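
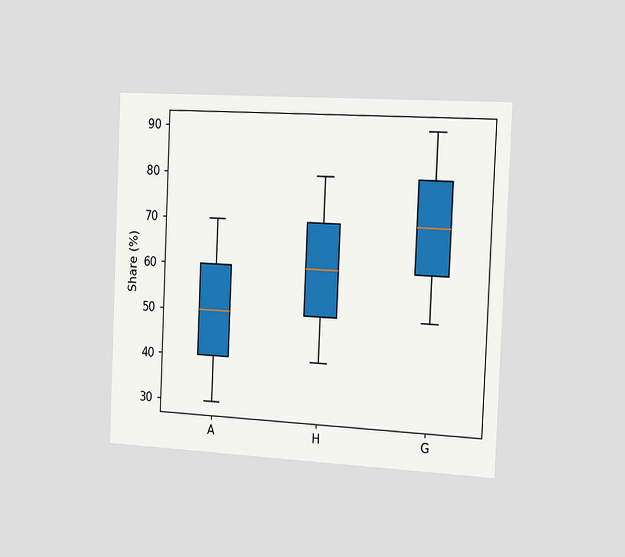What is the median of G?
The chart is tilted about 3° clockwise and viewed slightly from the right. The median line in the G box sits at 70%.

70%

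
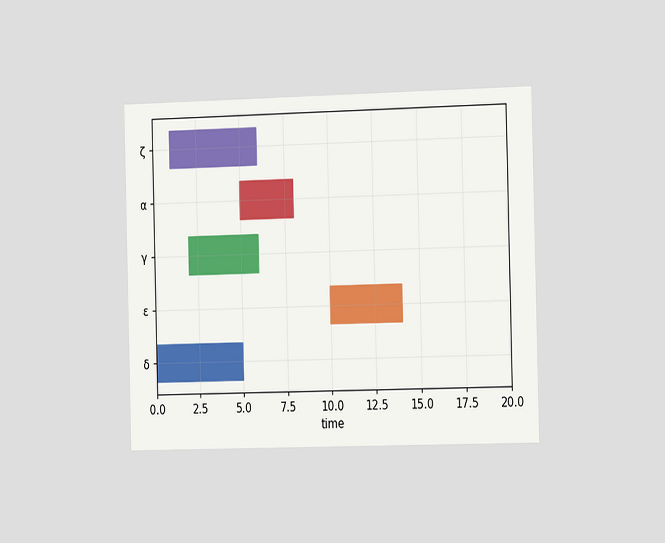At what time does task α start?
The chart is viewed slightly from the right. The α bar begins at t=5.

5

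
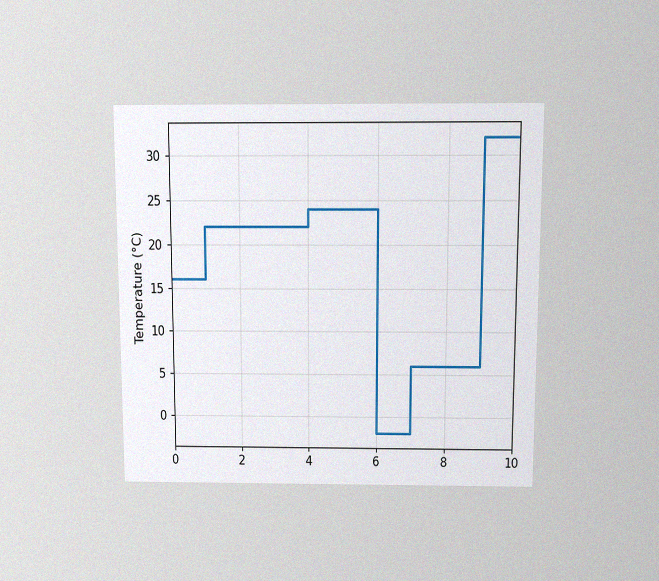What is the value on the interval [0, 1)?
16°C

The chart is viewed slightly from above, with some photo noise. On [0, 1) the step sits at 16°C.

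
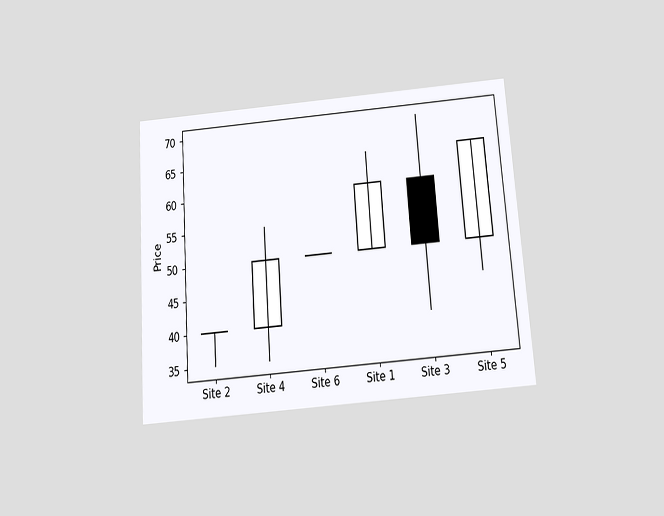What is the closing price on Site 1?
60

The chart is tilted about 4° counter-clockwise and viewed slightly from below. The Site 1 candle closes at 60.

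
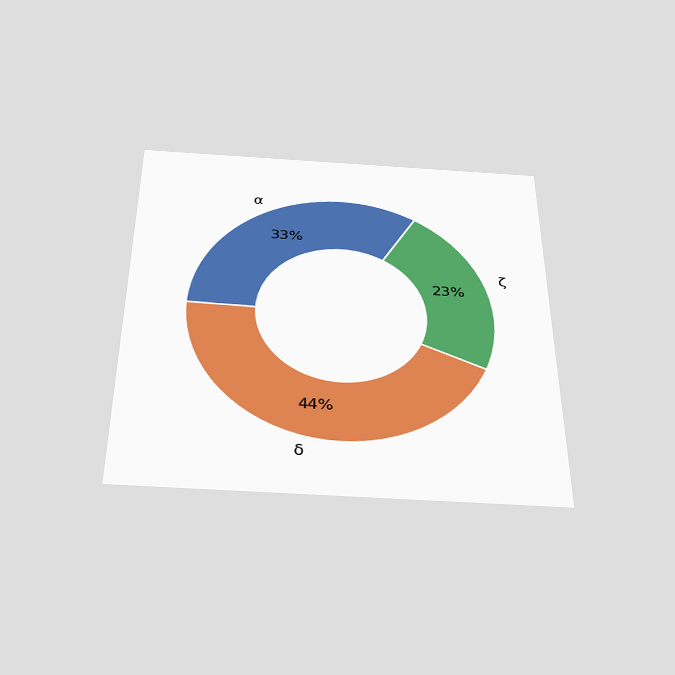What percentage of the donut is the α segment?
The chart is viewed slightly from below. The α segment takes up 33% of the ring.

33%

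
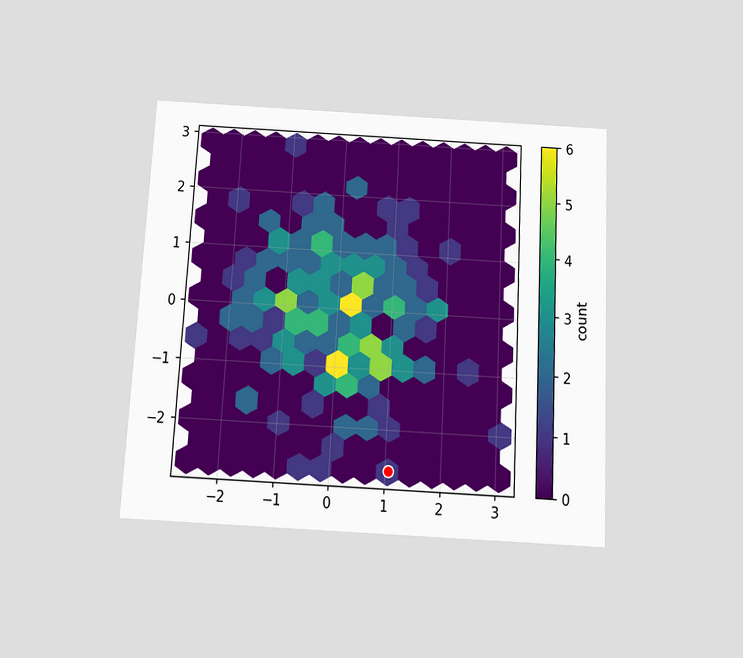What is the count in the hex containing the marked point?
The chart is tilted about 3° clockwise and viewed slightly from below. The marked hex reads 1 on the colorbar.

1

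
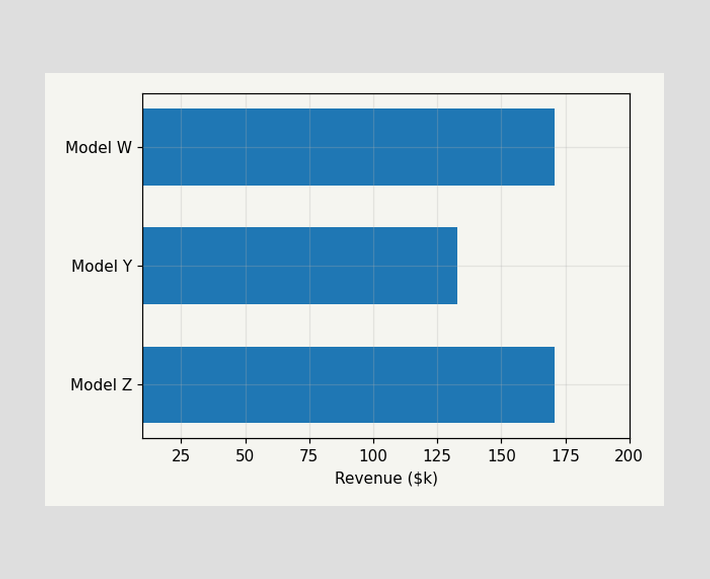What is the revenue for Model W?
Reading along the chart's x-axis, the Model W bar reaches $171k.

$171k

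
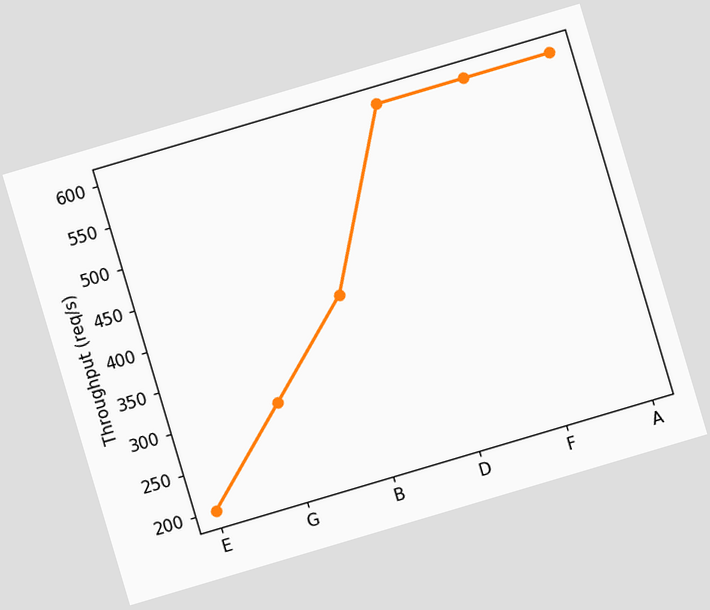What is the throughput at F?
600req/s

The chart is tilted about 17° counter-clockwise. At F, the line is at 600req/s.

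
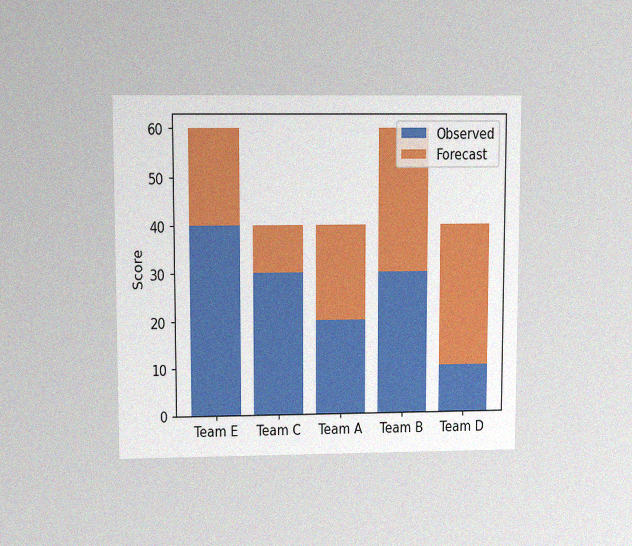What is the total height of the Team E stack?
60

The chart is viewed at a slight angle, with some photo noise. The Team E stack's top reaches 60 on the y-axis.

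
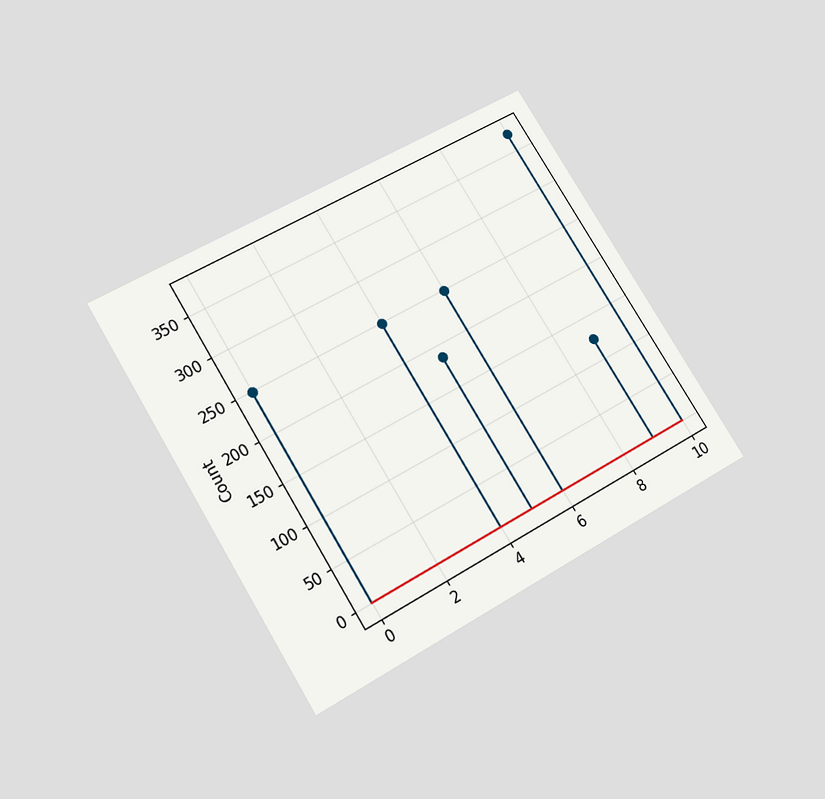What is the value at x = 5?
186

The chart is tilted about 31° counter-clockwise and viewed slightly from below. The stem at x=5 reaches 186.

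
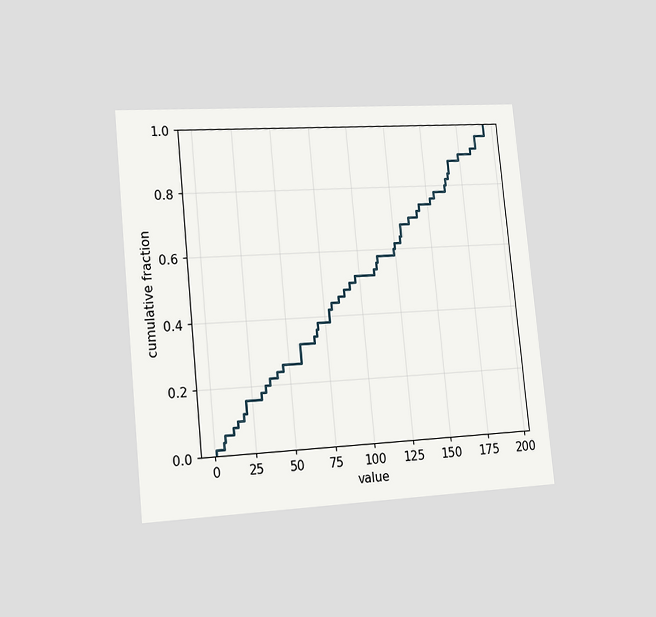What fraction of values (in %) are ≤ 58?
The chart is tilted about 6° counter-clockwise and viewed slightly from the left. At x=58 the ECDF step is at 32%.

32%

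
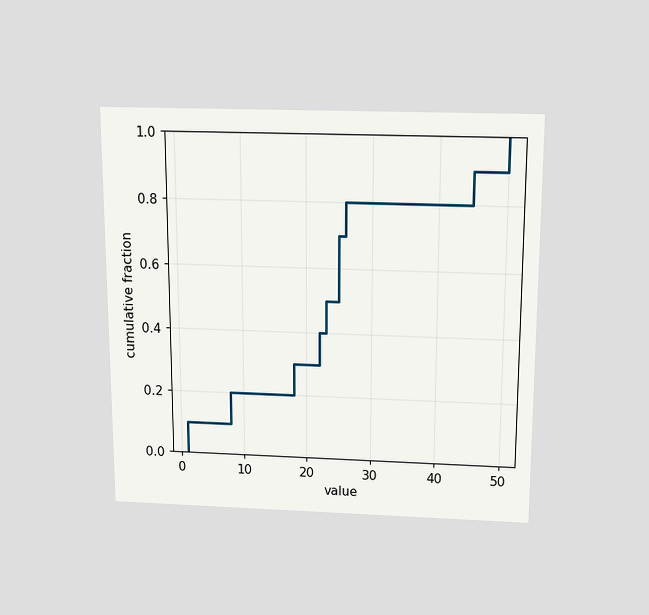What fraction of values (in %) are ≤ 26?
The chart is viewed slightly from above. At x=26 the ECDF step is at 80%.

80%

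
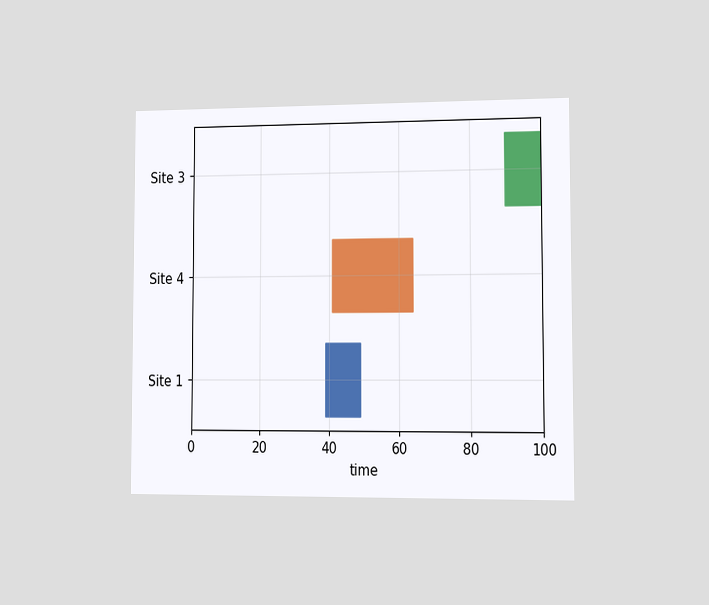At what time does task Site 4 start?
41

The chart is viewed slightly from the right. The Site 4 bar begins at t=41.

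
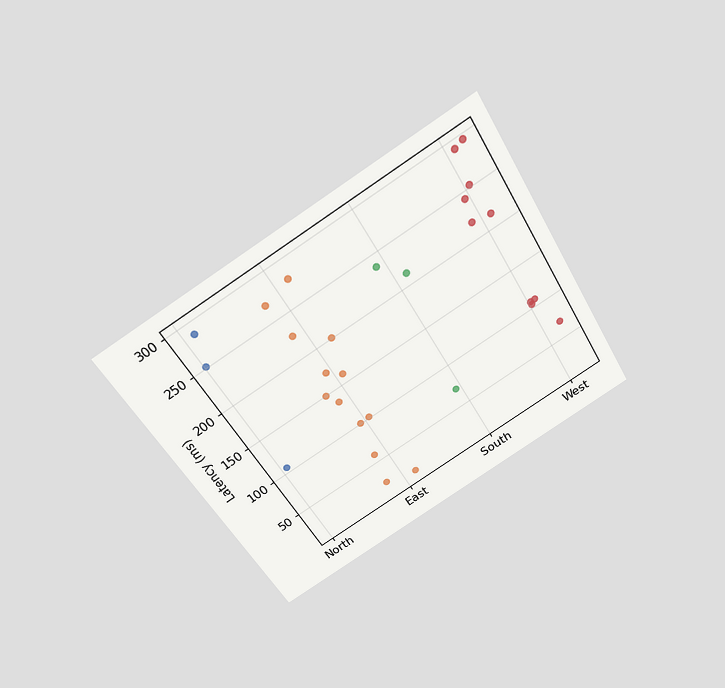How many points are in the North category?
The chart is tilted about 31° counter-clockwise and viewed slightly from above. Counting the markers in the North column gives 3.

3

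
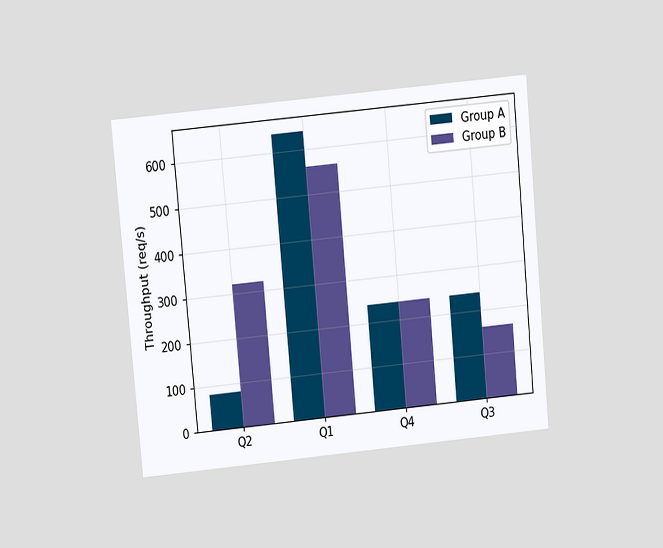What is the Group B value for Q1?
The chart is tilted about 5° counter-clockwise and viewed at a slight angle. The Group B bar at Q1 reaches 560req/s on the y-axis.

560req/s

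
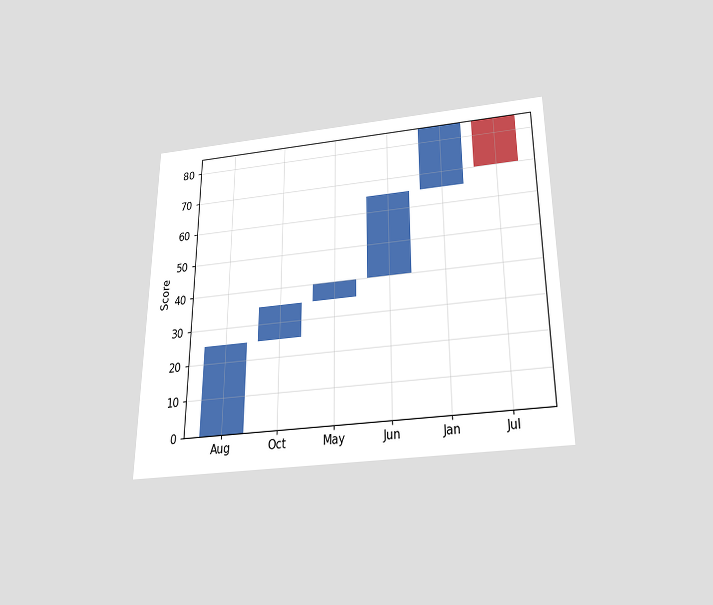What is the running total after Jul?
70

The chart is viewed slightly from below. After Jul the running total reaches 70.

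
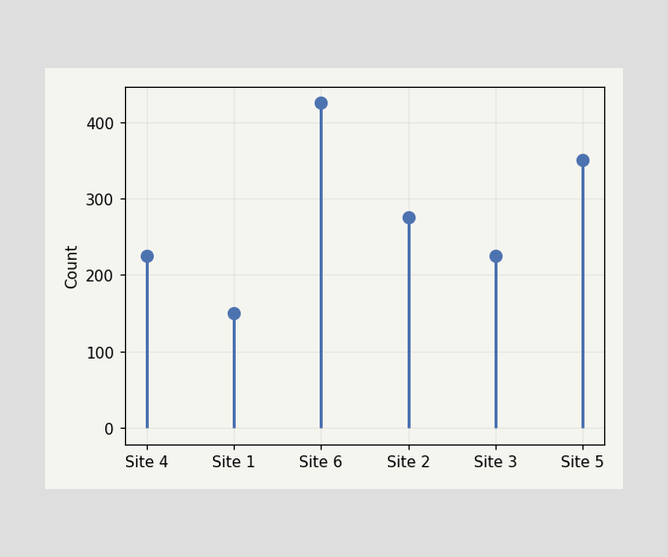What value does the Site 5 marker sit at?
350

The Site 5 marker sits at 350.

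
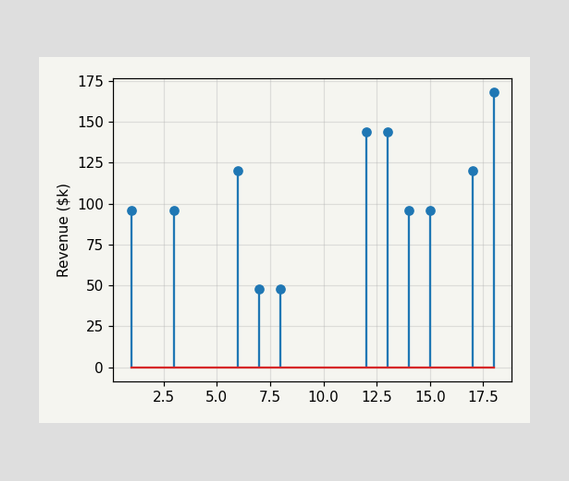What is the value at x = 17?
The stem at x=17 reaches $120k.

$120k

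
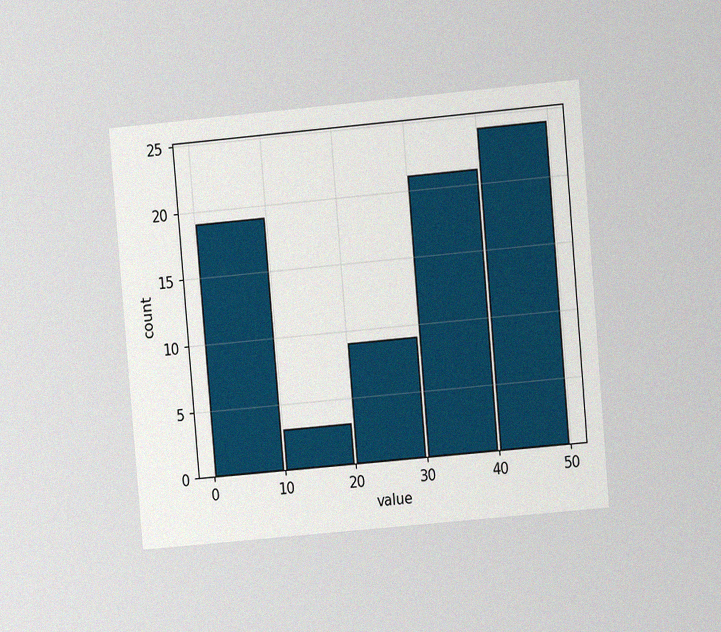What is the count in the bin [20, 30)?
The chart is tilted about 5° counter-clockwise and viewed at a slight angle, with some photo noise. The [20, 30) bin has height 9.

9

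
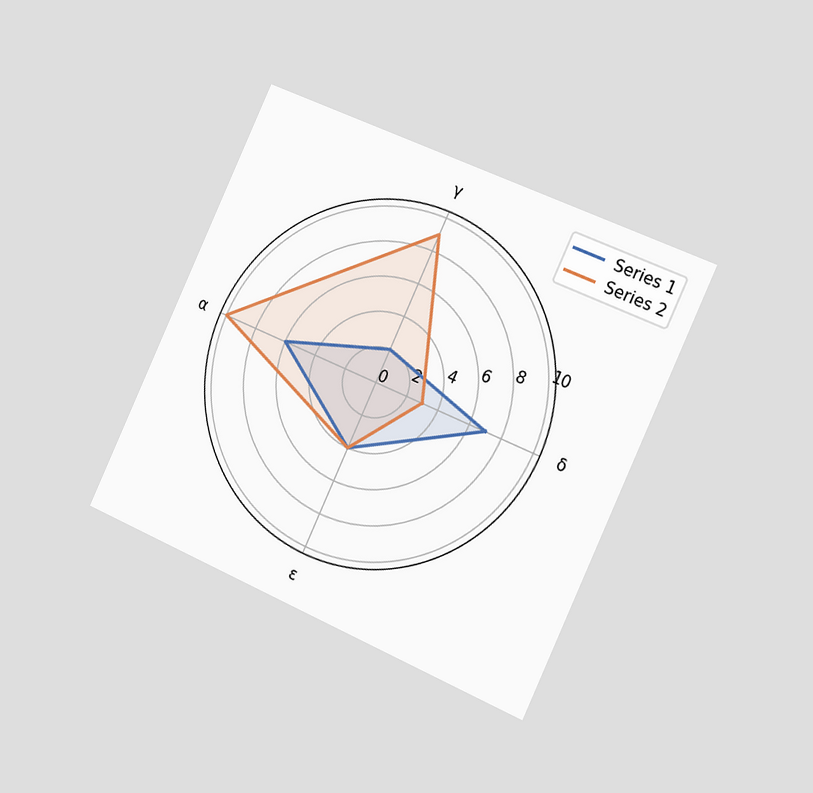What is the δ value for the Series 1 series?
7

The chart is tilted about 25° clockwise and viewed slightly from the right. On the δ axis, Series 1 reaches 7.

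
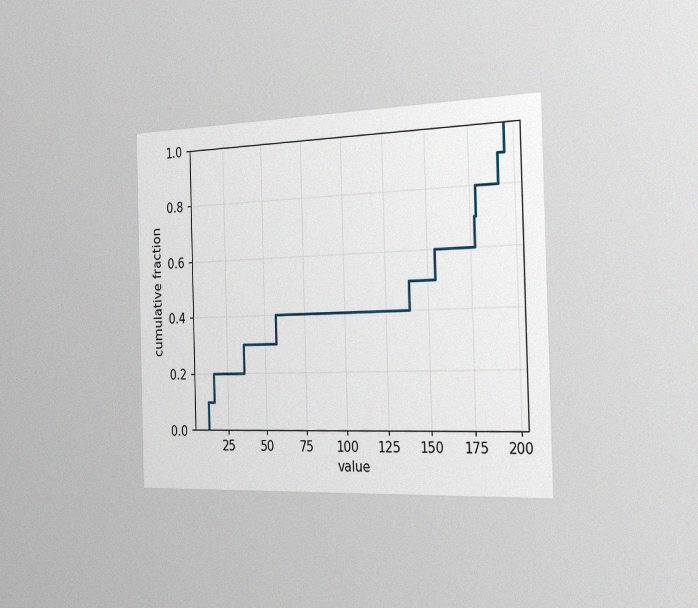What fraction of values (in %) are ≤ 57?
40%

The chart is viewed slightly from the right, with some photo noise. At x=57 the ECDF step is at 40%.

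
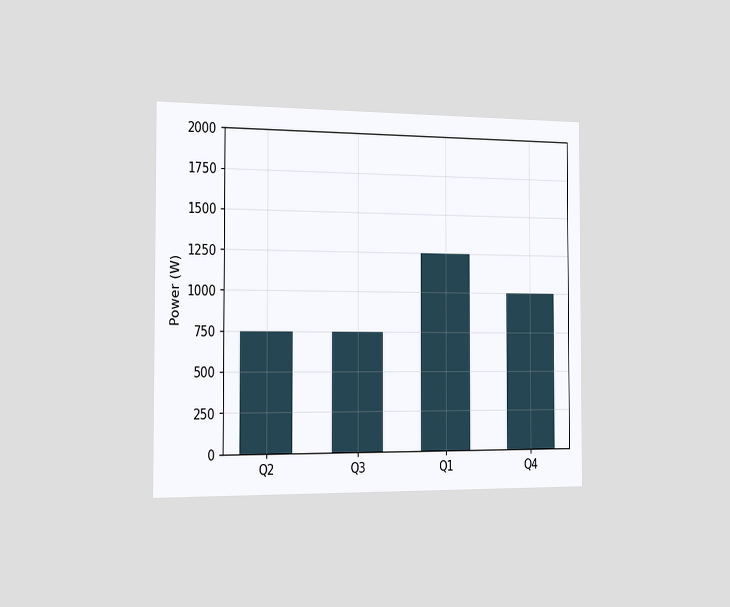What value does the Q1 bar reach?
The chart is viewed slightly from the left. Reading along the chart's y-axis, the Q1 bar reaches 1250W.

1250W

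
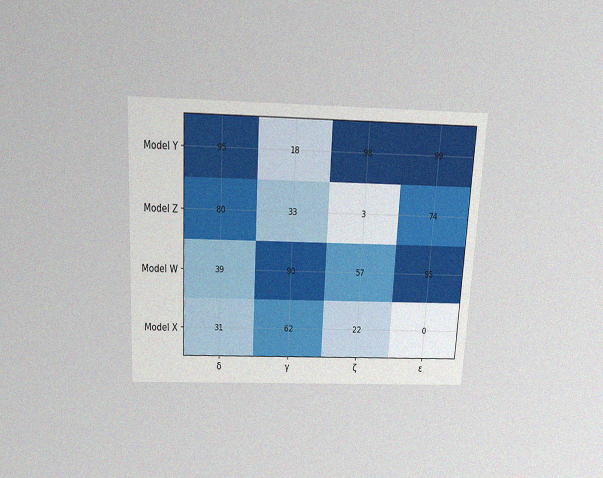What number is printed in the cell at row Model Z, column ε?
74

The chart is tilted about 3° clockwise and viewed slightly from above, with some photo noise. The (Model Z, ε) cell reads 74.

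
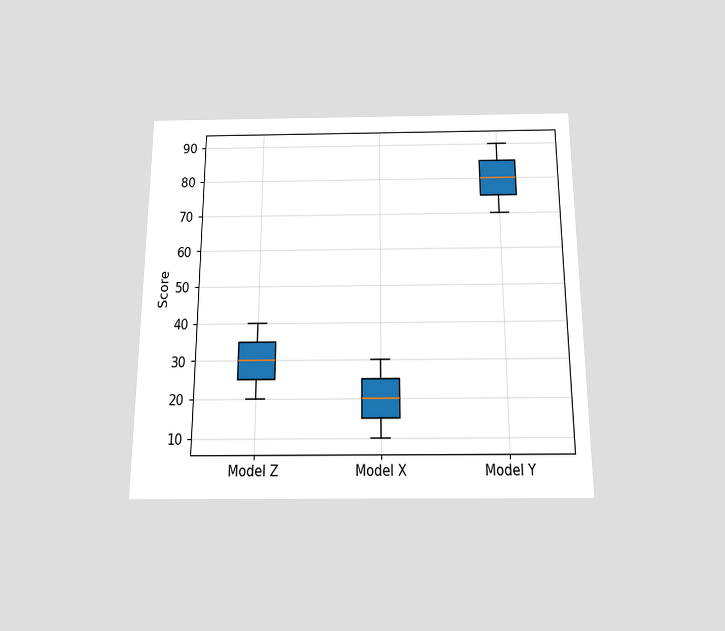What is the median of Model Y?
The chart is viewed slightly from below. The median line in the Model Y box sits at 80.

80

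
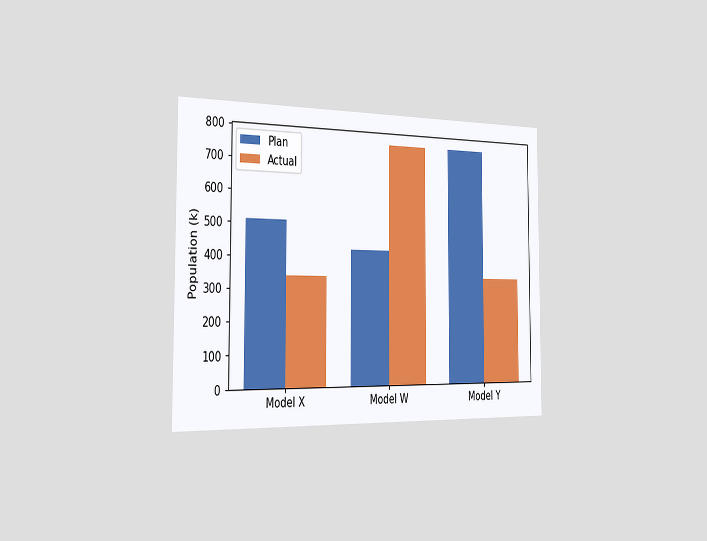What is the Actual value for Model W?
The chart is viewed slightly from the left. The Actual bar at Model W reaches 765k on the y-axis.

765k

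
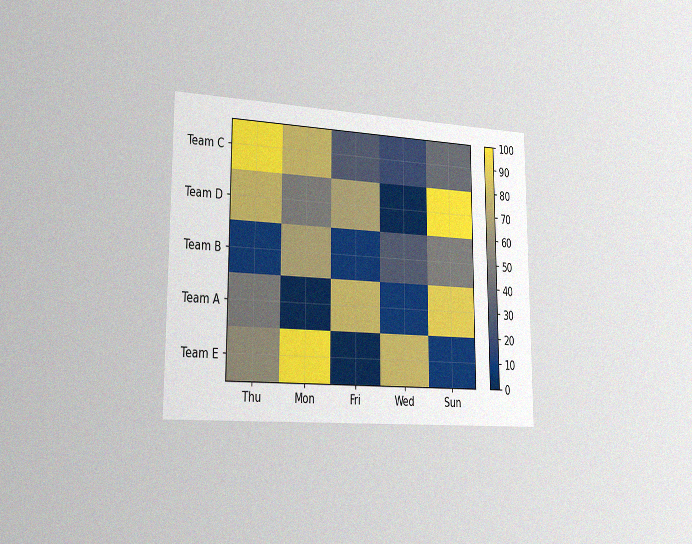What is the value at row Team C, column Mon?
80

The chart is viewed slightly from the left, with some photo noise. Matching cell (Team C, Mon) against the colorbar gives 80.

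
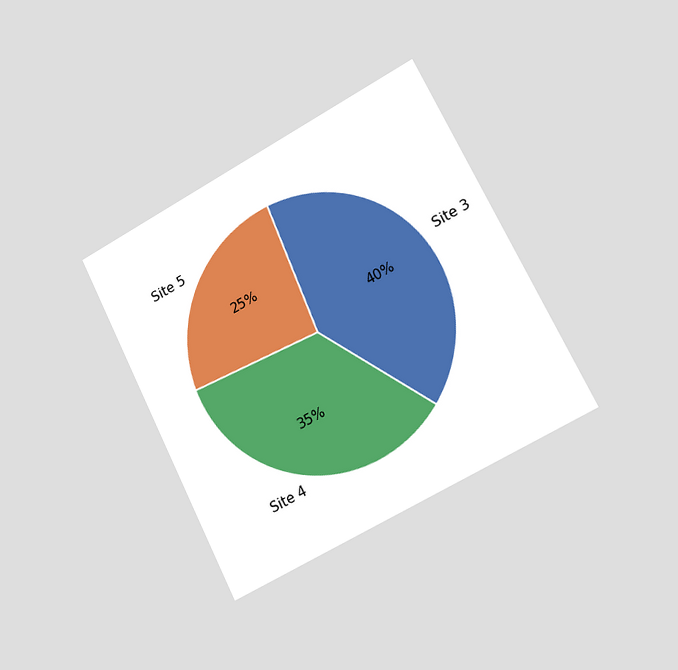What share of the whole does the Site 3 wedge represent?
40%

The chart is tilted about 27° counter-clockwise and viewed slightly from the right. The Site 3 slice takes up 40% of the pie.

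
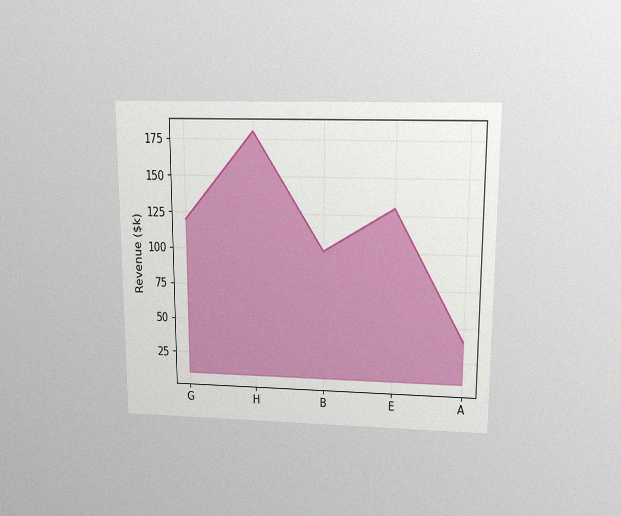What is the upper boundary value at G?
The chart is viewed slightly from above, with some photo noise. At G the upper boundary is at $120k.

$120k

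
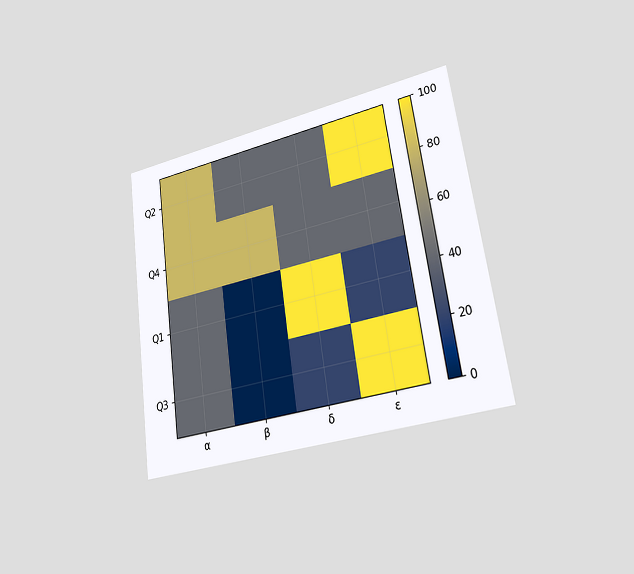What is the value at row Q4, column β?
80

The chart is tilted about 8° counter-clockwise and viewed slightly from the right. Matching cell (Q4, β) against the colorbar gives 80.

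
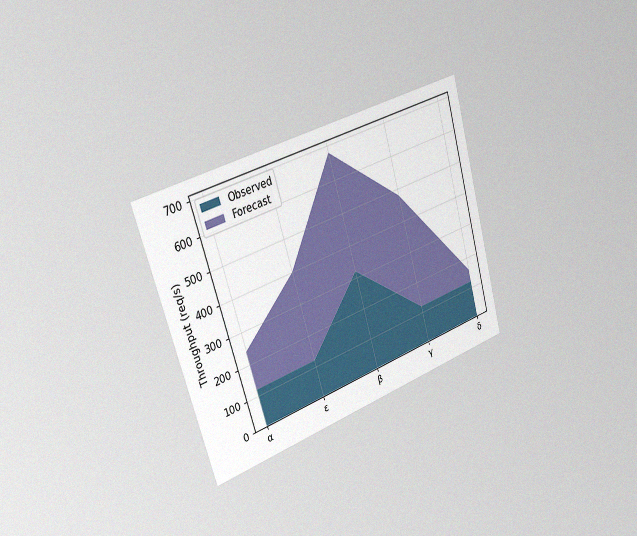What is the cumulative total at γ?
The chart is tilted about 17° counter-clockwise and viewed slightly from the left, with some photo noise. The stacked total at γ reaches 480req/s.

480req/s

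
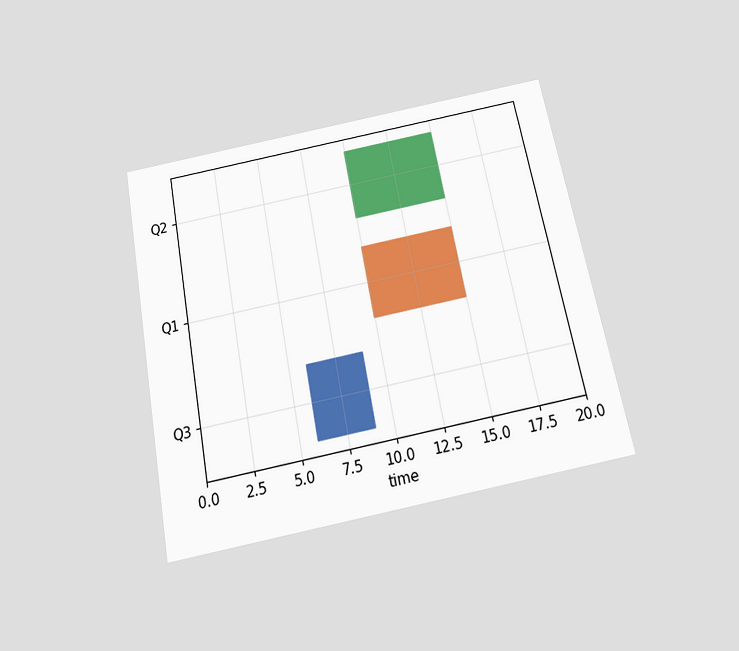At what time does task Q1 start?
10

The chart is tilted about 11° counter-clockwise and viewed slightly from below. The Q1 bar begins at t=10.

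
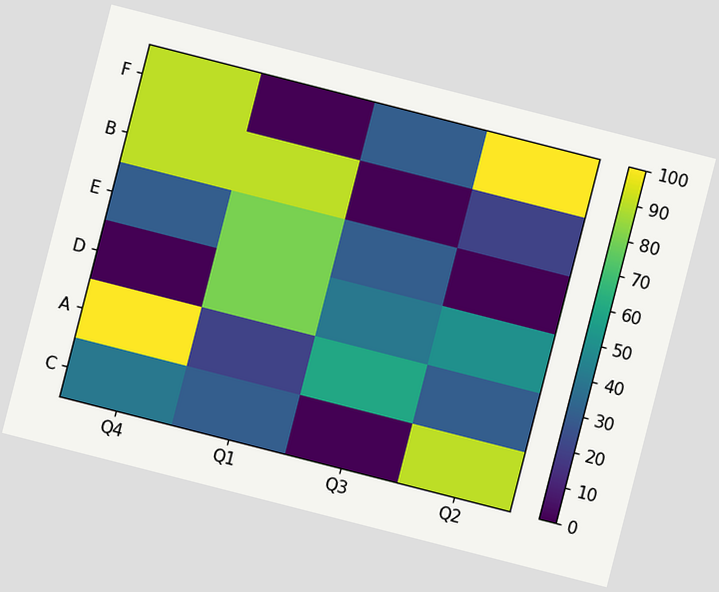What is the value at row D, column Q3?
40

The chart is tilted about 14° clockwise. Matching cell (D, Q3) against the colorbar gives 40.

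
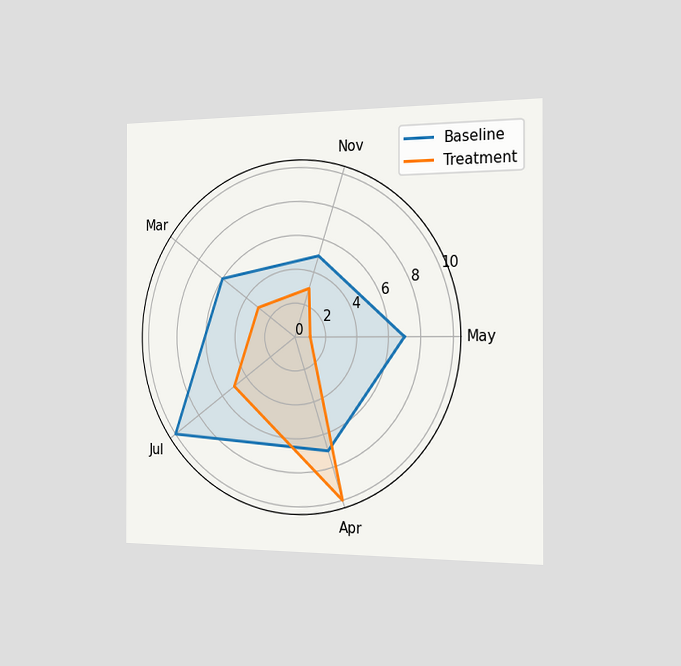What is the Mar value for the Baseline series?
6

The chart is viewed slightly from the right. On the Mar axis, Baseline reaches 6.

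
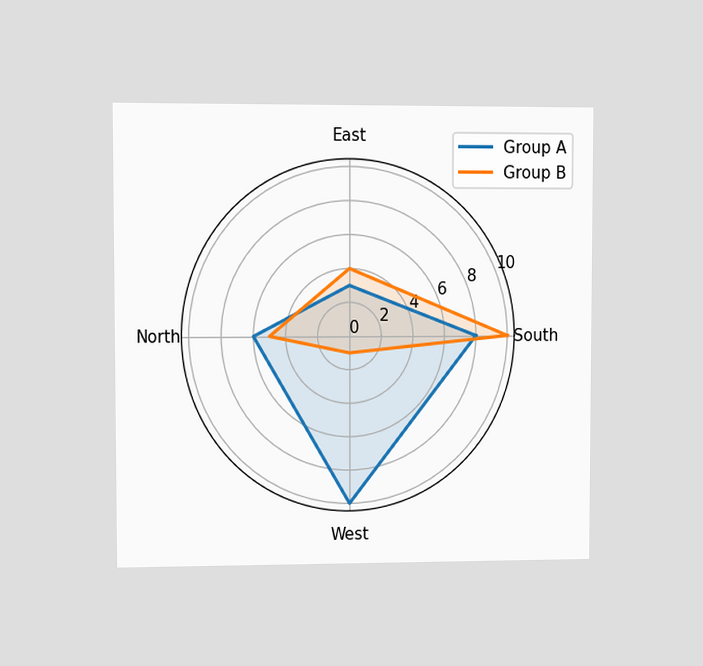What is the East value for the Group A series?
3

The chart is viewed at a slight angle. On the East axis, Group A reaches 3.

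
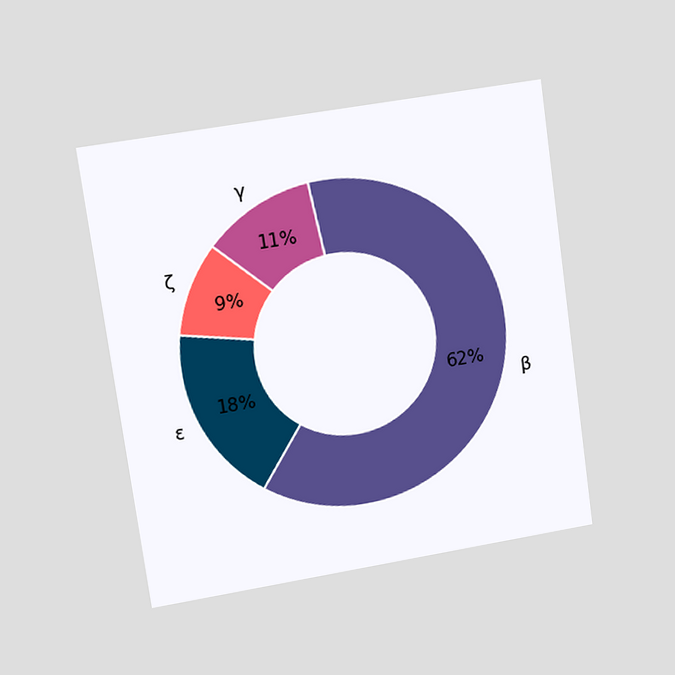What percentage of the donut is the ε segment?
18%

The chart is tilted about 8° counter-clockwise and viewed at a slight angle. The ε segment takes up 18% of the ring.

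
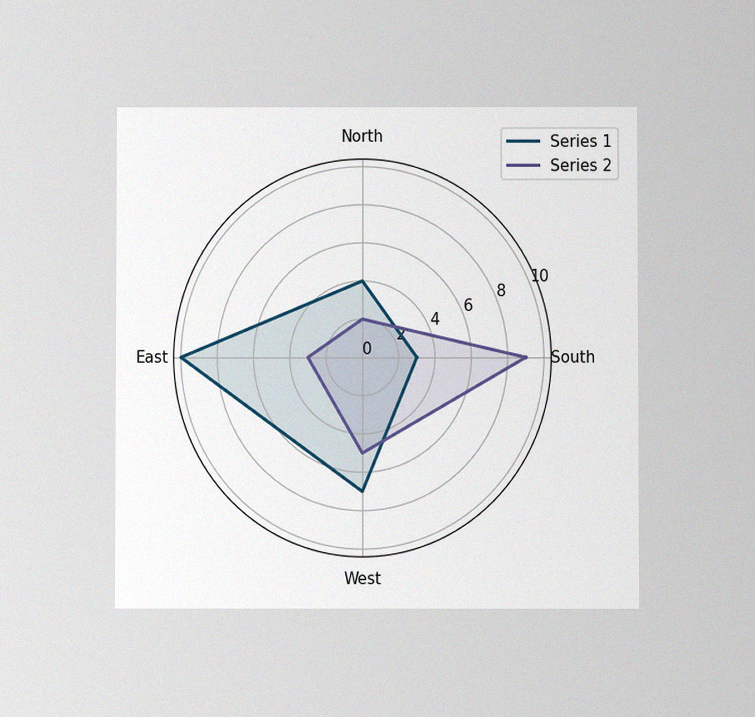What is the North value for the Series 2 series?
The chart is viewed at a slight angle, with some photo noise. On the North axis, Series 2 reaches 2.

2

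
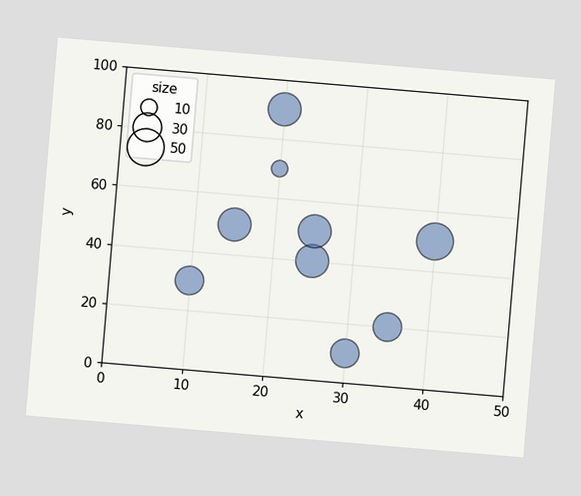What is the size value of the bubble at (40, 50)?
The chart is tilted about 5° clockwise. Matching the bubble at (40, 50) against the size legend gives 50.

50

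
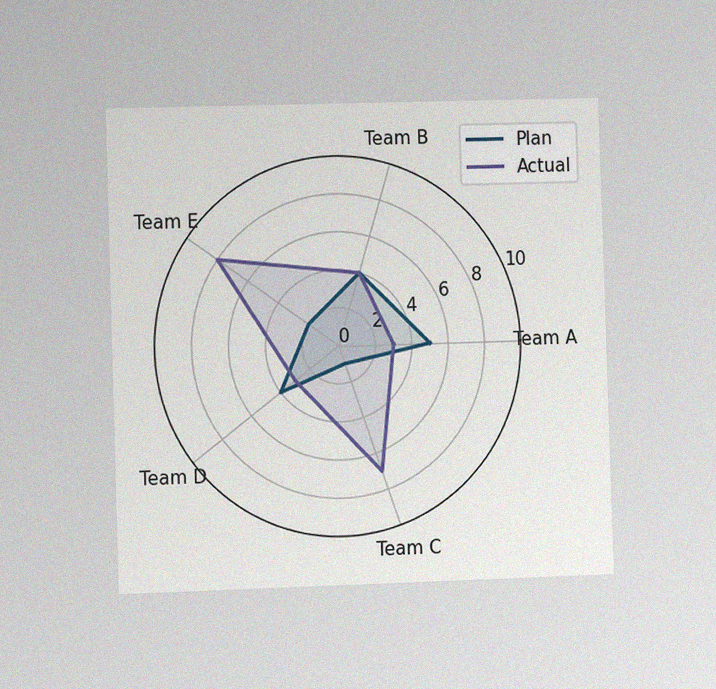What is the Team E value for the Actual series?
The chart is viewed slightly from the left, with some photo noise. On the Team E axis, Actual reaches 8.

8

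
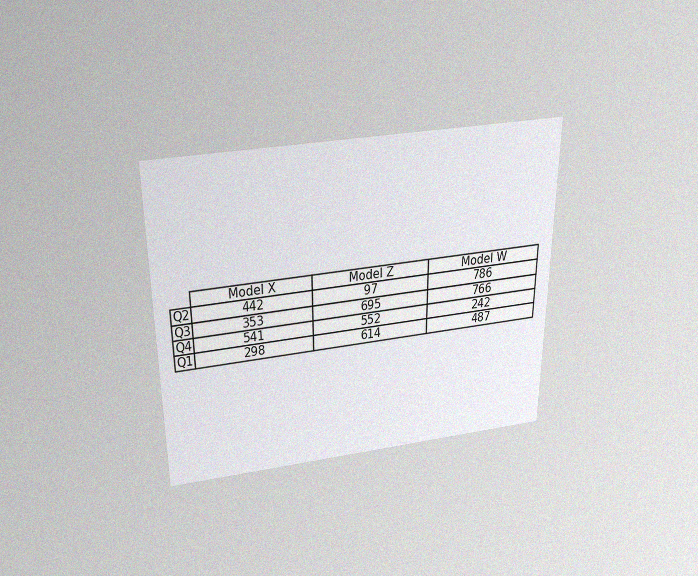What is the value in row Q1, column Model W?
487

The chart is viewed slightly from above, with some photo noise. The (Q1, Model W) cell reads 487.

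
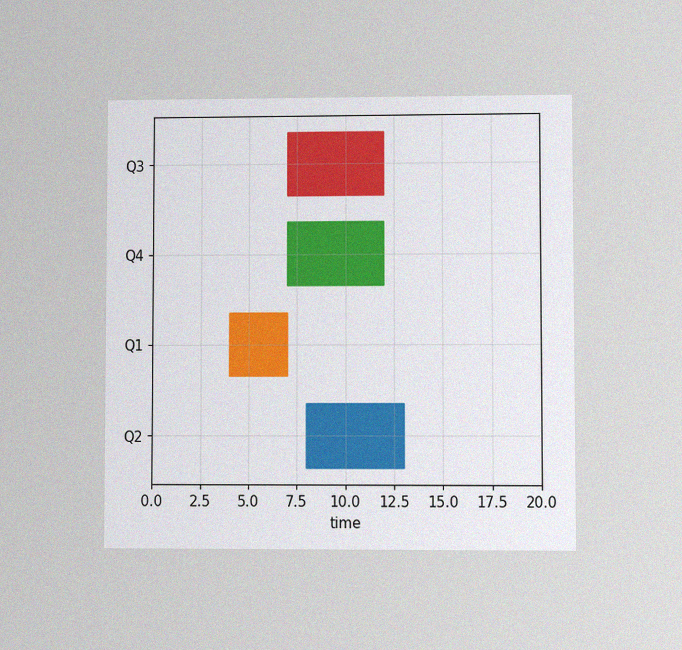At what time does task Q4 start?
The chart is viewed at a slight angle, with some photo noise. The Q4 bar begins at t=7.

7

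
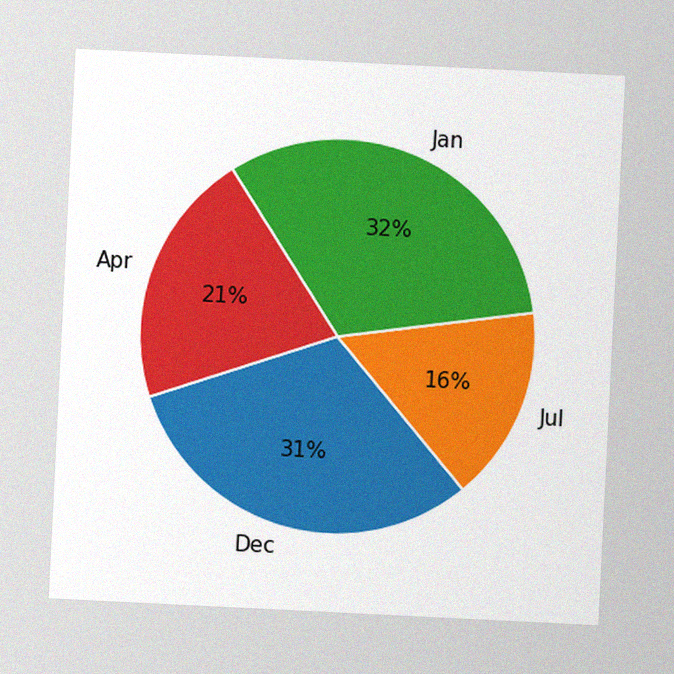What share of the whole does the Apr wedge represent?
The chart is tilted about 3° clockwise, with some photo noise. The Apr slice takes up 21% of the pie.

21%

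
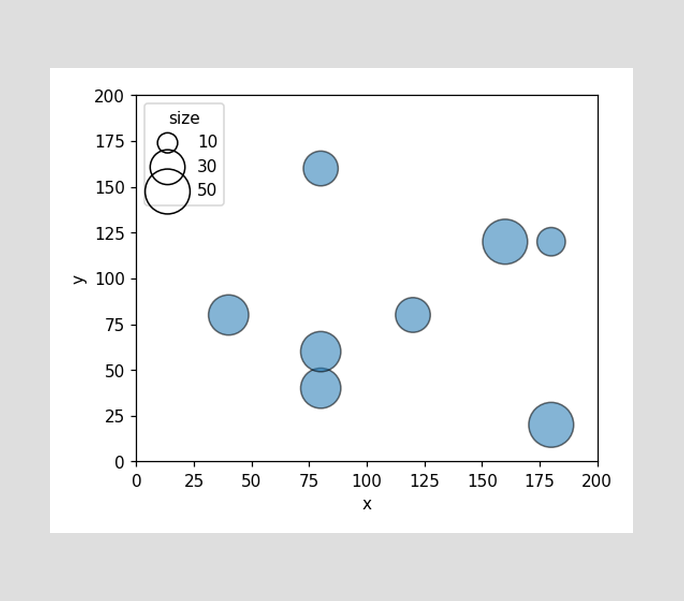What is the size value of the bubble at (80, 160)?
Matching the bubble at (80, 160) against the size legend gives 30.

30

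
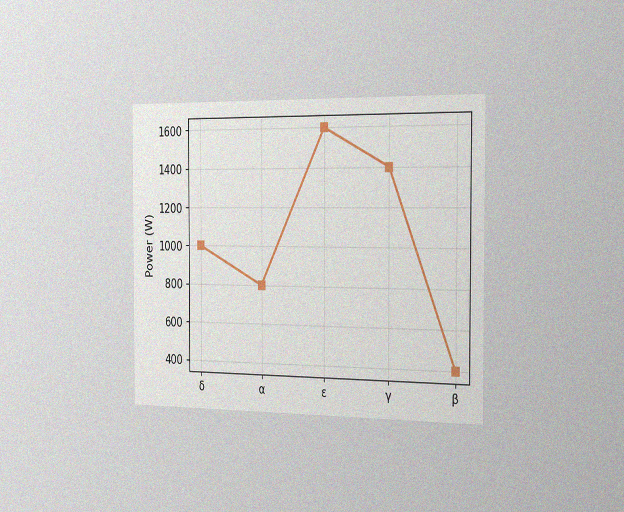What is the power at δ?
1000W

The chart is viewed slightly from the right, with some photo noise. At δ, the line is at 1000W.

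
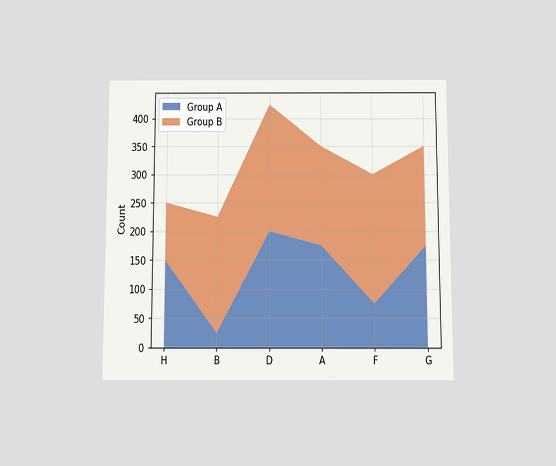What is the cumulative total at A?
The chart is viewed slightly from below. The stacked total at A reaches 350.

350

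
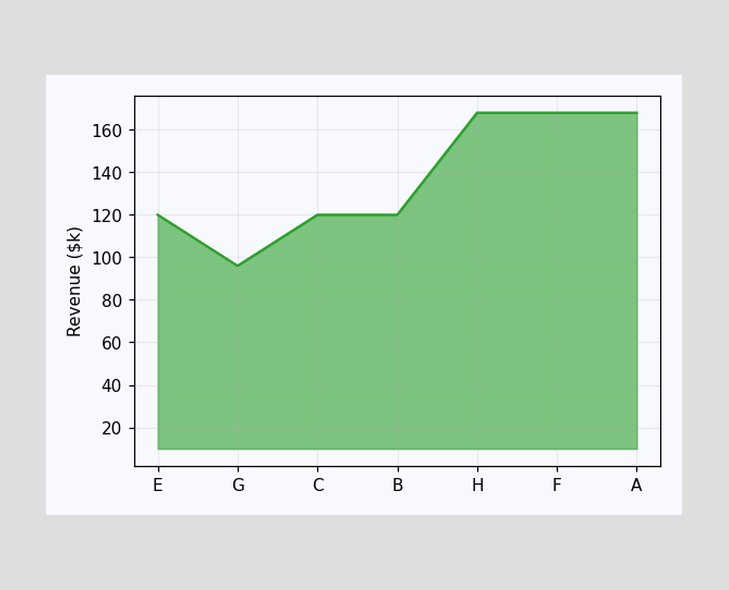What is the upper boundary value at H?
$168k

At H the upper boundary is at $168k.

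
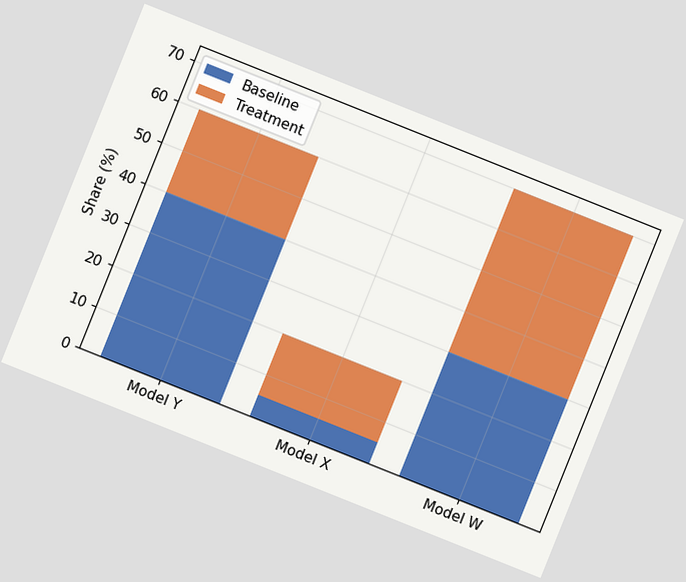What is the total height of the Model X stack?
20%

The chart is tilted about 22° clockwise. The Model X stack's top reaches 20% on the y-axis.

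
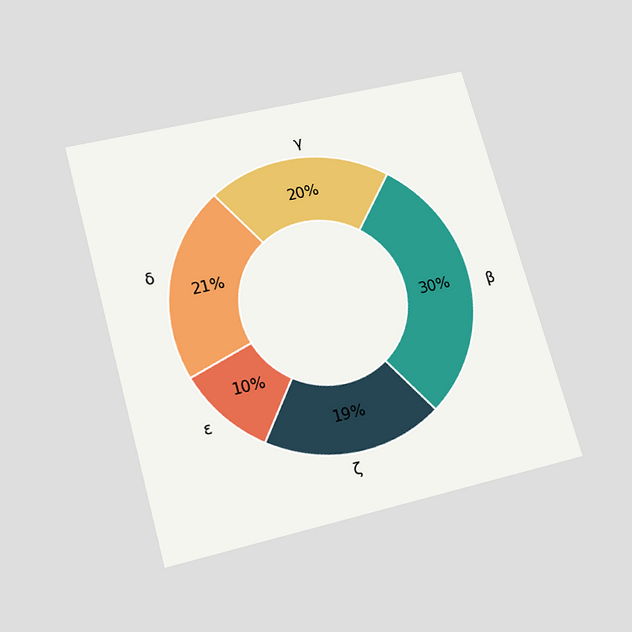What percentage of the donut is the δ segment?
The chart is tilted about 15° counter-clockwise and viewed slightly from below. The δ segment takes up 21% of the ring.

21%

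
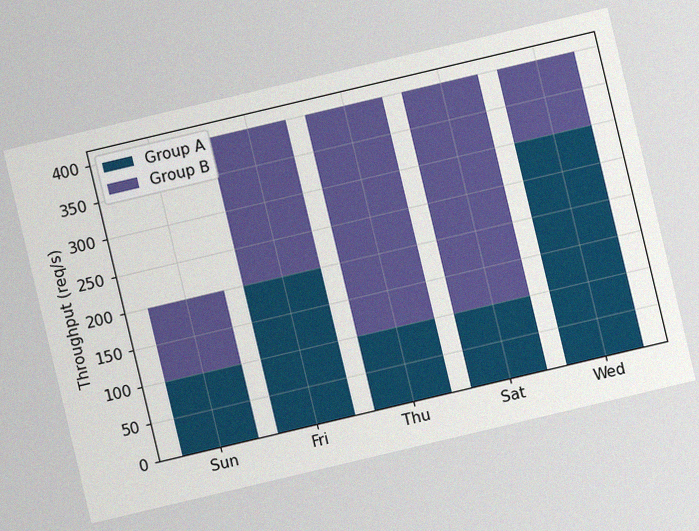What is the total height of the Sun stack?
200req/s

The chart is tilted about 13° counter-clockwise, with some photo noise. The Sun stack's top reaches 200req/s on the y-axis.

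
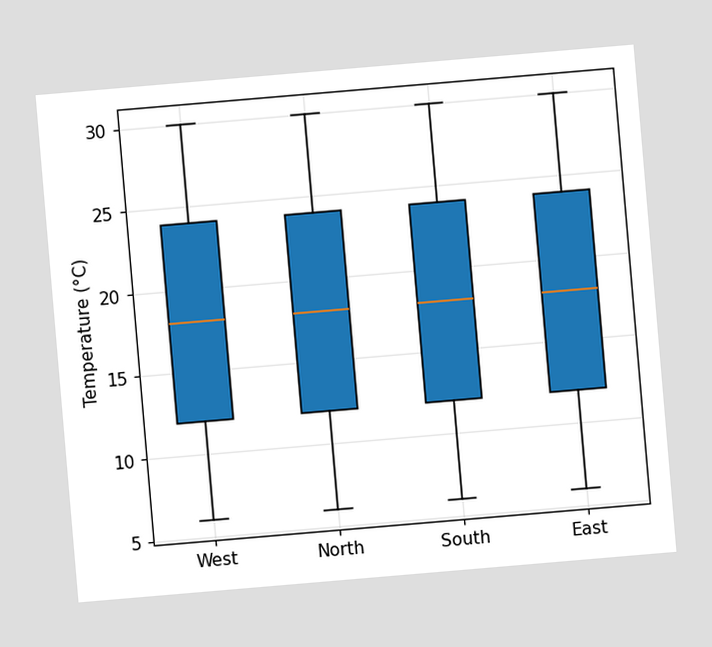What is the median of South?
The chart is tilted about 5° counter-clockwise. The median line in the South box sits at 18°C.

18°C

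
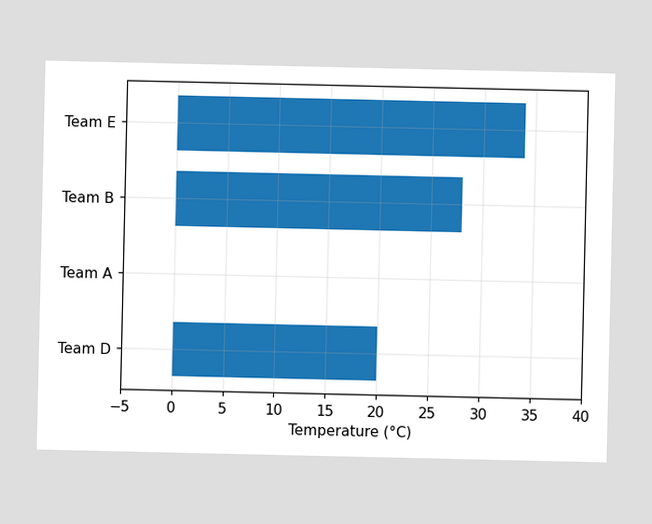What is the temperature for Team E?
Reading along the chart's x-axis, the Team E bar reaches 34°C.

34°C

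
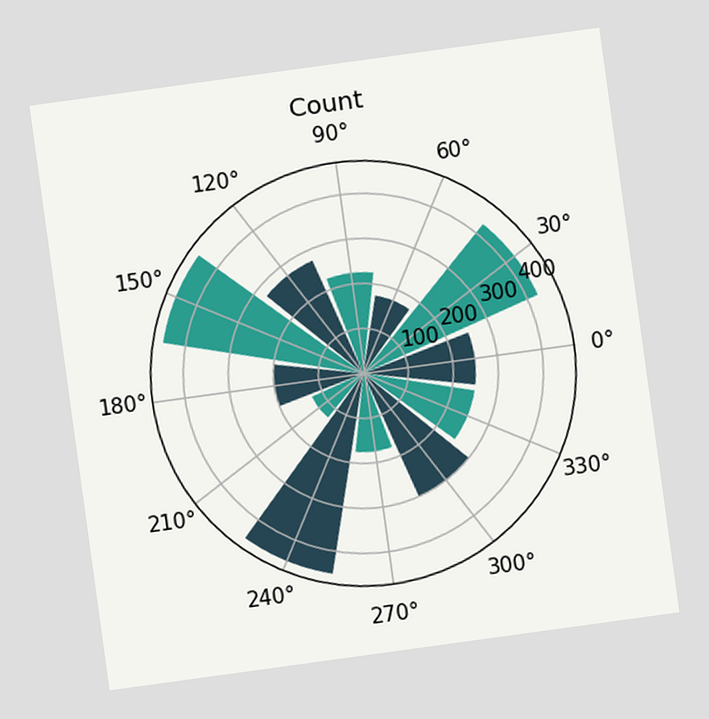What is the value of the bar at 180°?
200

The chart is tilted about 8° counter-clockwise. The bar at 180° reaches 200 on the radial axis.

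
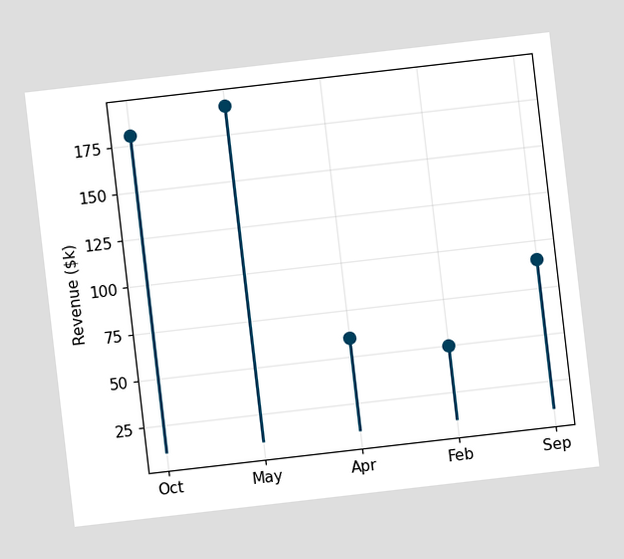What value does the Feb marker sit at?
The chart is tilted about 7° counter-clockwise. The Feb marker sits at $50k.

$50k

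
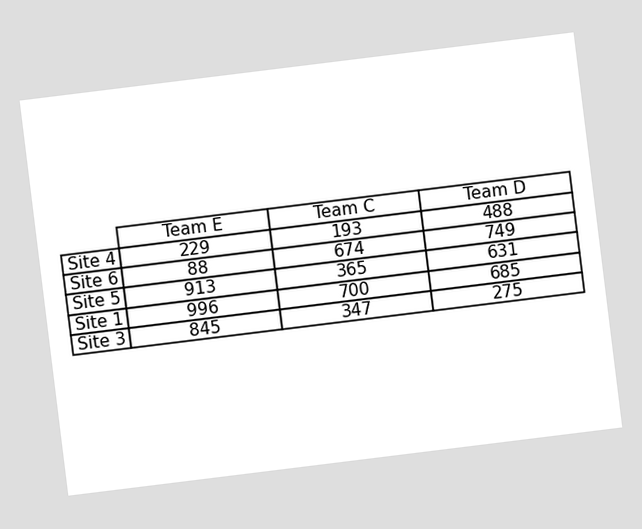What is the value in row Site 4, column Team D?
The chart is tilted about 7° counter-clockwise. The (Site 4, Team D) cell reads 488.

488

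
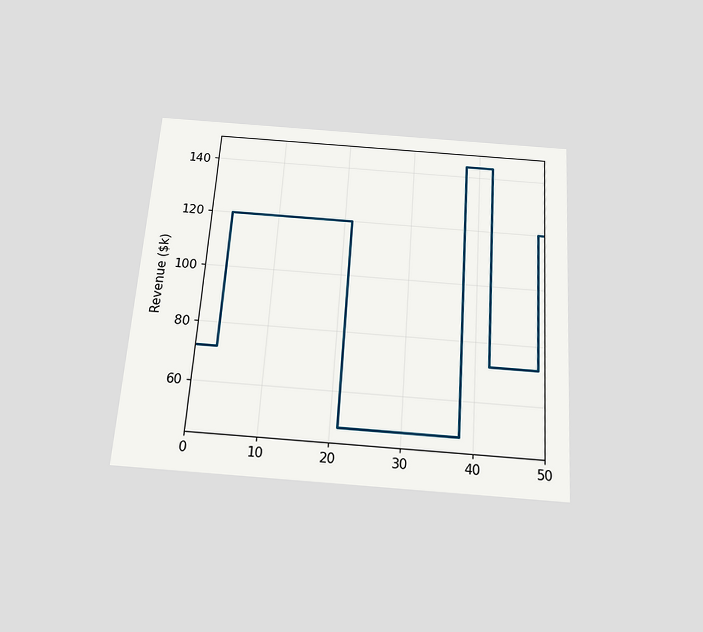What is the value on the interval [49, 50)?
The chart is tilted about 4° clockwise and viewed slightly from below. On [49, 50) the step sits at $120k.

$120k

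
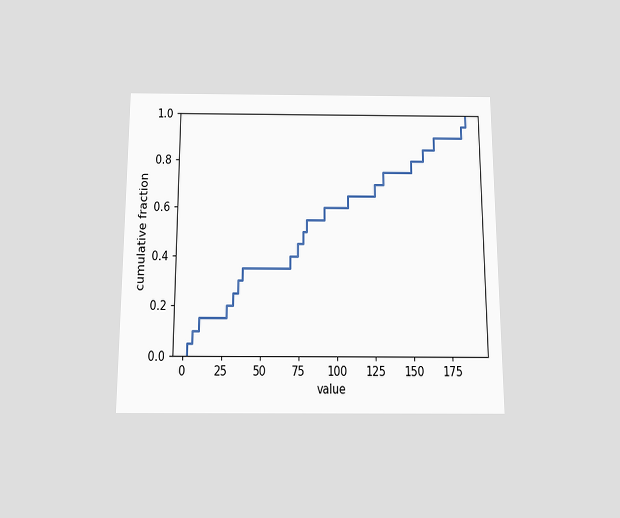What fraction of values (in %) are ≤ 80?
55%

The chart is viewed slightly from below. At x=80 the ECDF step is at 55%.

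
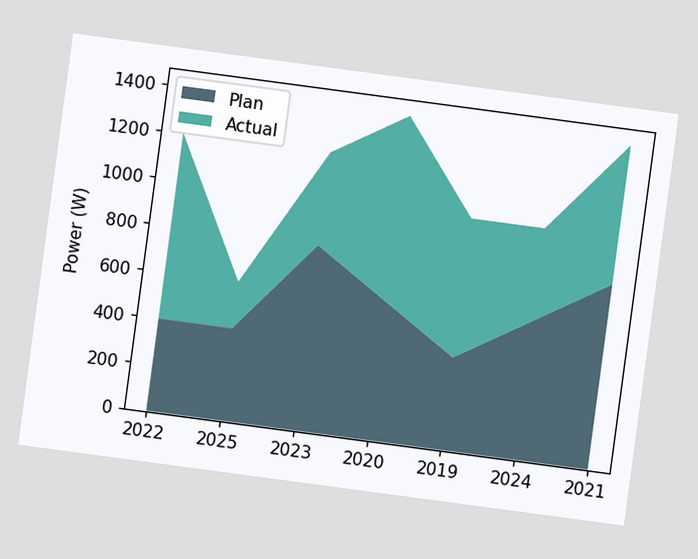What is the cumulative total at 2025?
600W

The chart is tilted about 8° clockwise. The stacked total at 2025 reaches 600W.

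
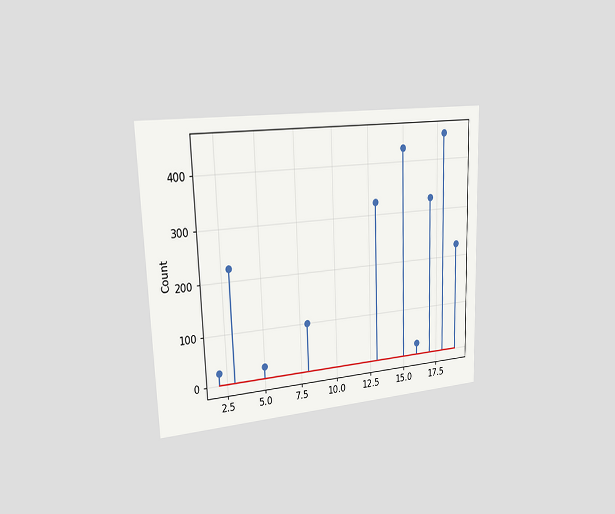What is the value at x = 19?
The chart is viewed slightly from the left. The stem at x=19 reaches 225.

225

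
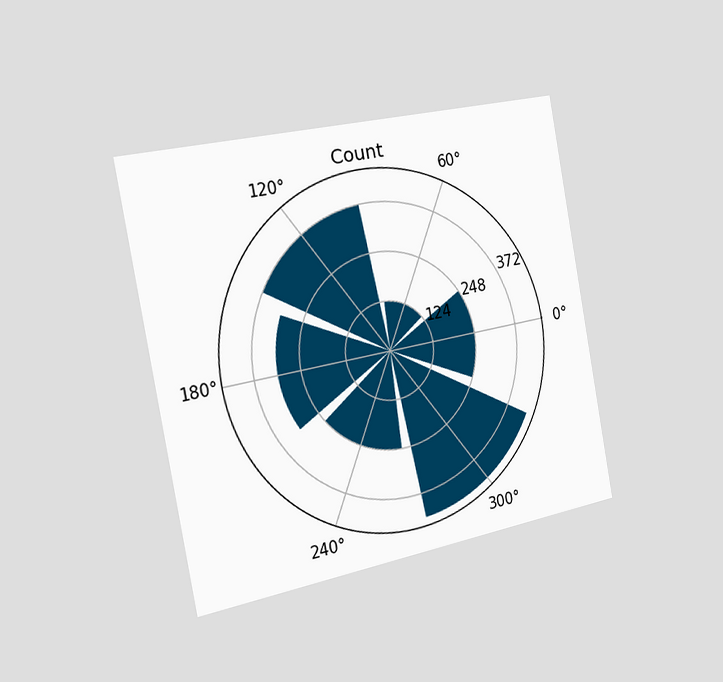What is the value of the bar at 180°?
The chart is tilted about 11° counter-clockwise and viewed slightly from the left. The bar at 180° reaches 310 on the radial axis.

310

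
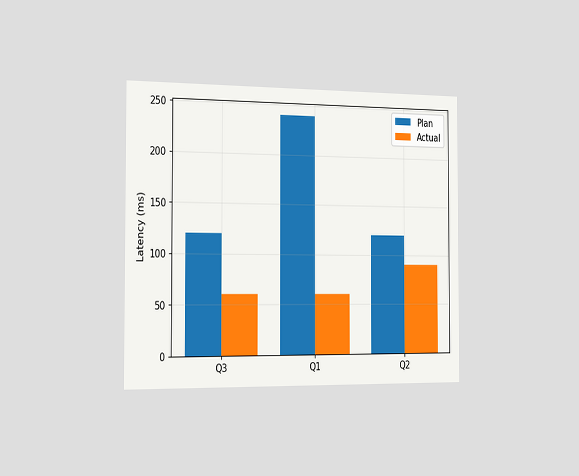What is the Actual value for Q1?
The chart is viewed slightly from the left. The Actual bar at Q1 reaches 60ms on the y-axis.

60ms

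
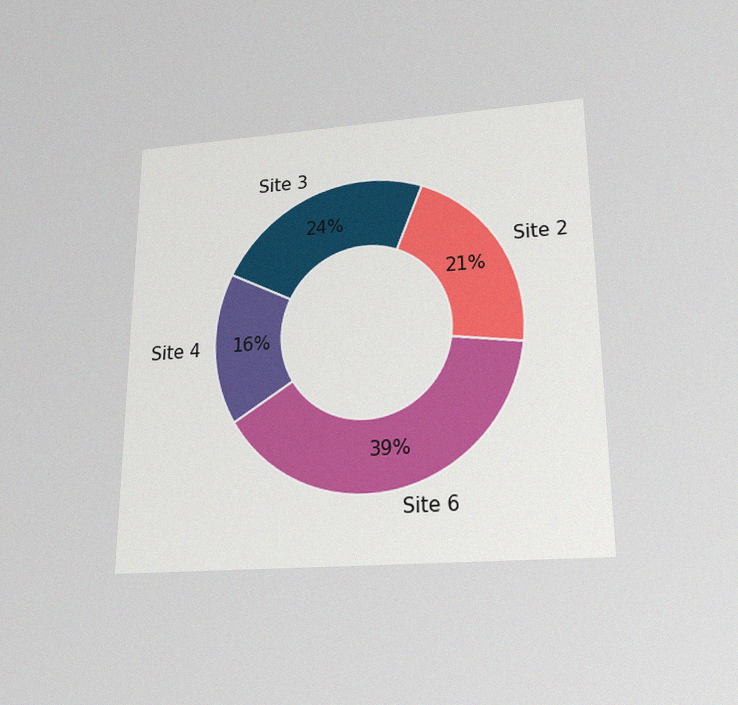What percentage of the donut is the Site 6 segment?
The chart is viewed slightly from below, with some photo noise. The Site 6 segment takes up 39% of the ring.

39%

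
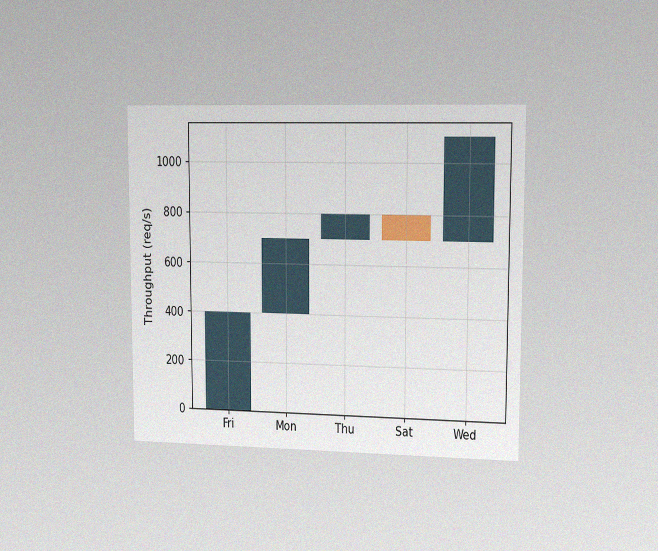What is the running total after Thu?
The chart is viewed slightly from the right, with some photo noise. After Thu the running total reaches 800req/s.

800req/s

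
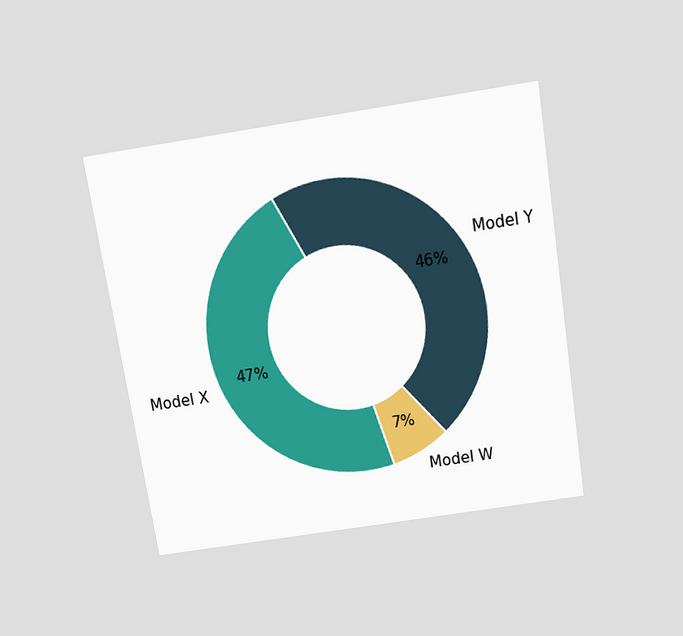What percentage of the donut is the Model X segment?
47%

The chart is tilted about 9° counter-clockwise and viewed slightly from above. The Model X segment takes up 47% of the ring.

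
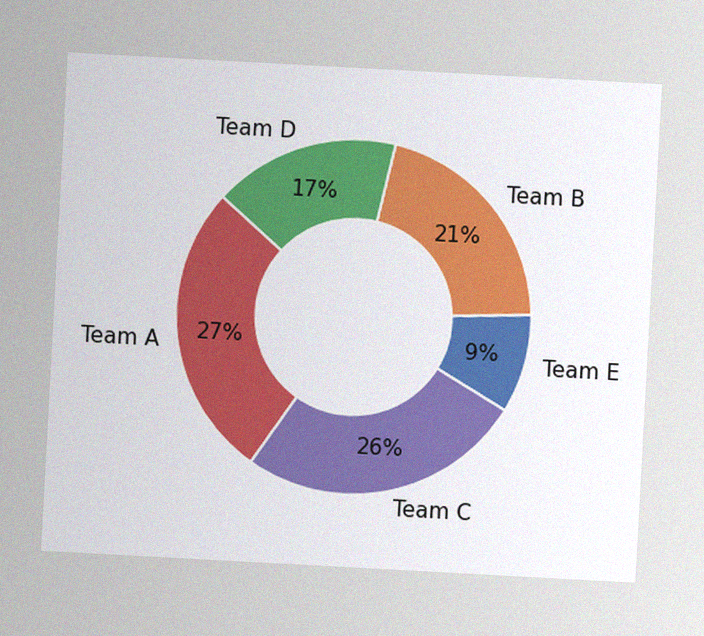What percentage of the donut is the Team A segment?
The chart is tilted about 3° clockwise, with some photo noise. The Team A segment takes up 27% of the ring.

27%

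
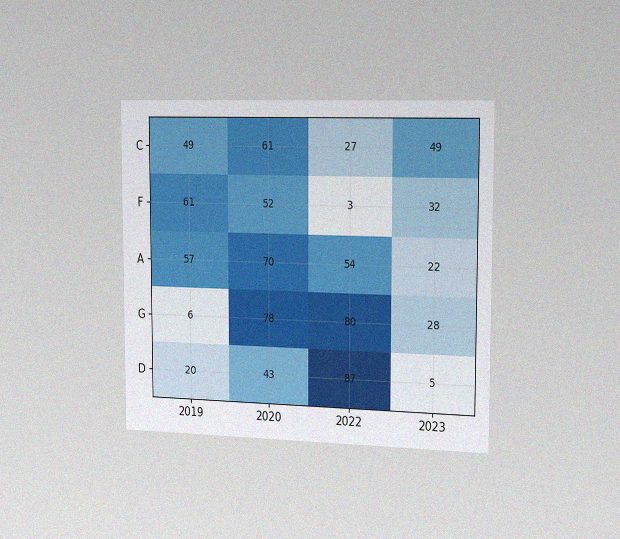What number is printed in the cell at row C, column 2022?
The chart is viewed slightly from the right, with some photo noise. The (C, 2022) cell reads 27.

27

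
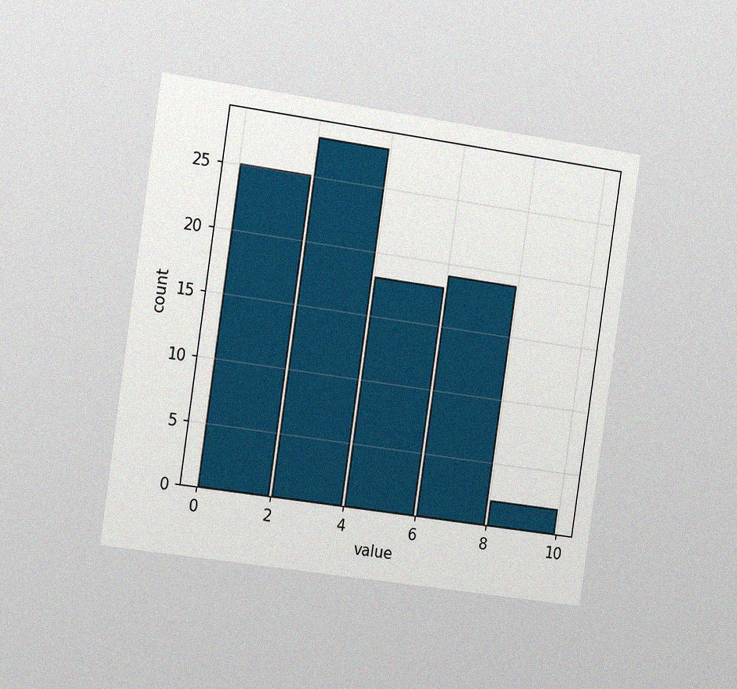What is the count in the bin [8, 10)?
2

The chart is tilted about 8° clockwise and viewed slightly from the left, with some photo noise. The [8, 10) bin has height 2.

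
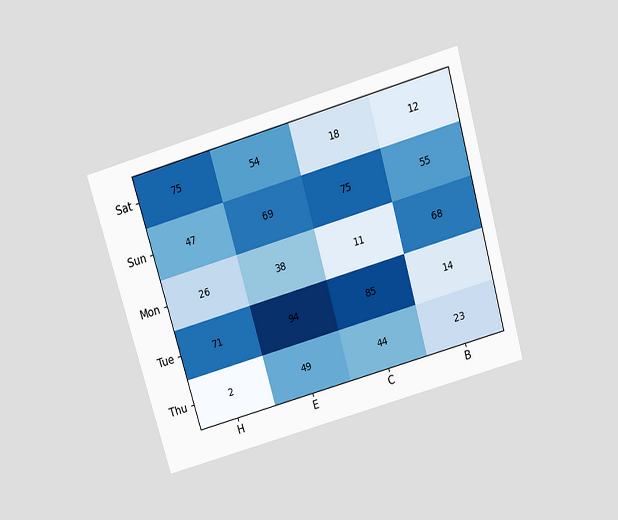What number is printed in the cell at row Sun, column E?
69

The chart is tilted about 16° counter-clockwise and viewed slightly from above. The (Sun, E) cell reads 69.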